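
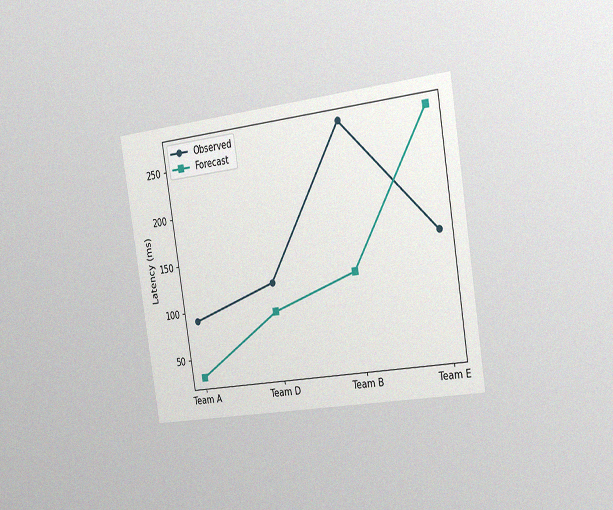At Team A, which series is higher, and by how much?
The chart is tilted about 9° counter-clockwise and viewed slightly from the right, with some photo noise. At Team A, Observed sits above the other line by 60ms.

Observed, by 60ms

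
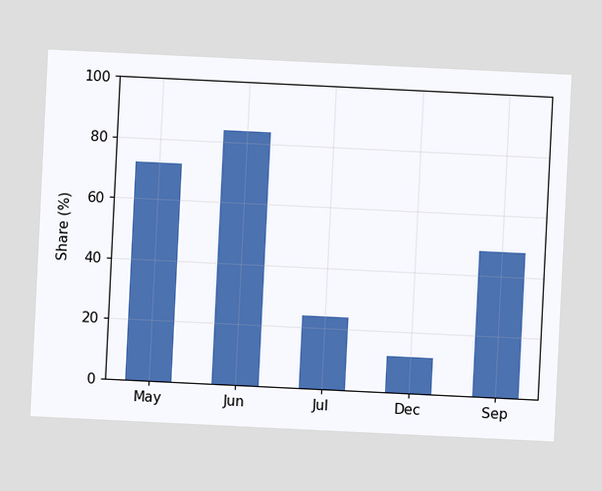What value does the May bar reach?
The chart is tilted about 3° clockwise. Reading along the chart's y-axis, the May bar reaches 72%.

72%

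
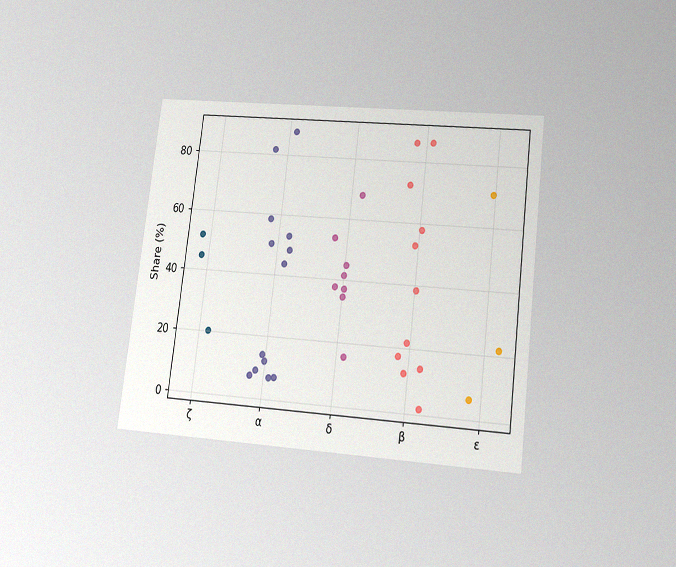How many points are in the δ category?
The chart is tilted about 7° clockwise and viewed slightly from below, with some photo noise. Counting the markers in the δ column gives 8.

8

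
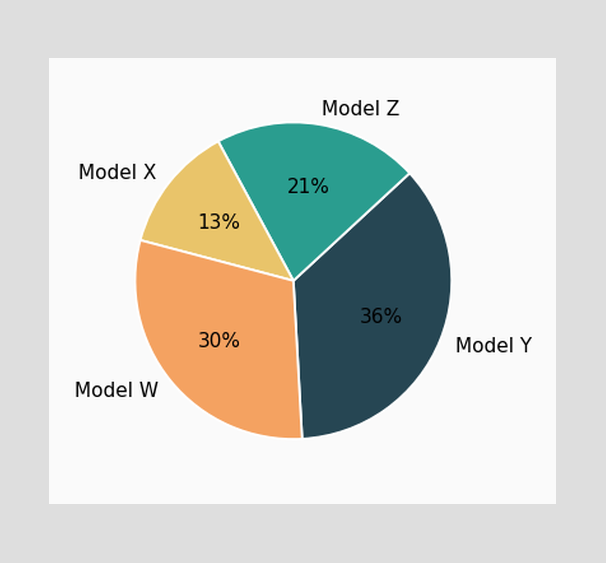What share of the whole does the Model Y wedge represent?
The Model Y slice takes up 36% of the pie.

36%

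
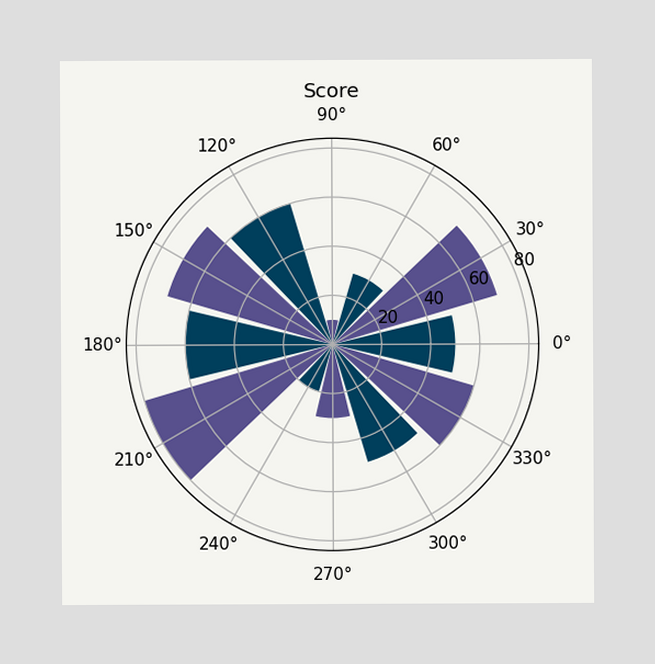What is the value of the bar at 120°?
60

The bar at 120° reaches 60 on the radial axis.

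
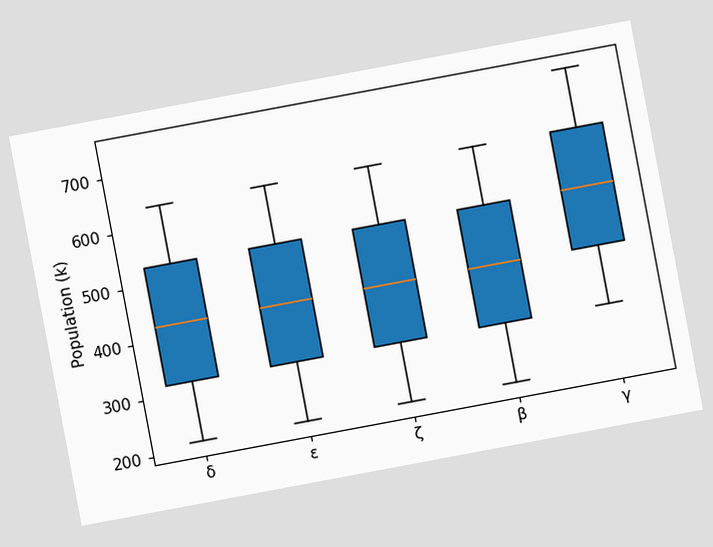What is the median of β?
The chart is tilted about 11° counter-clockwise. The median line in the β box sits at 424k.

424k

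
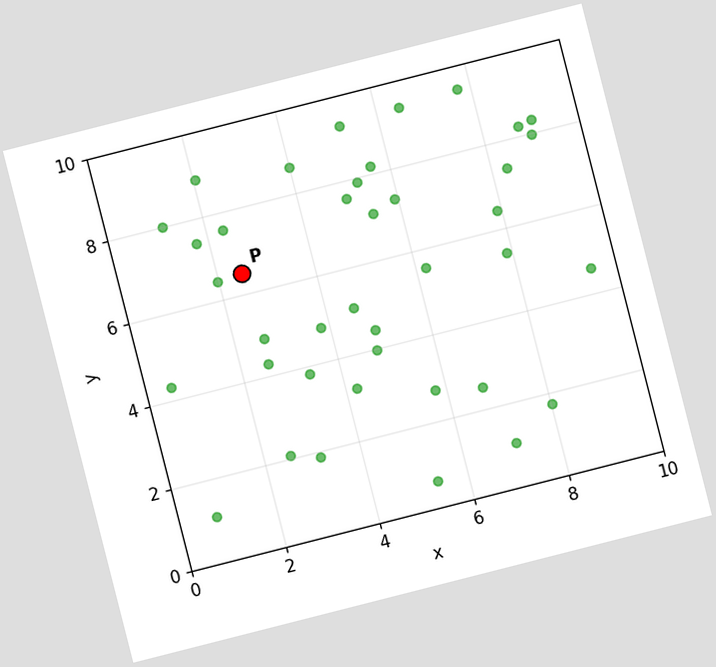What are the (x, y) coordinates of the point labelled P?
The chart is tilted about 14° counter-clockwise. Following the gridlines from P to each axis, P sits at (2.5, 6.5).

(2.5, 6.5)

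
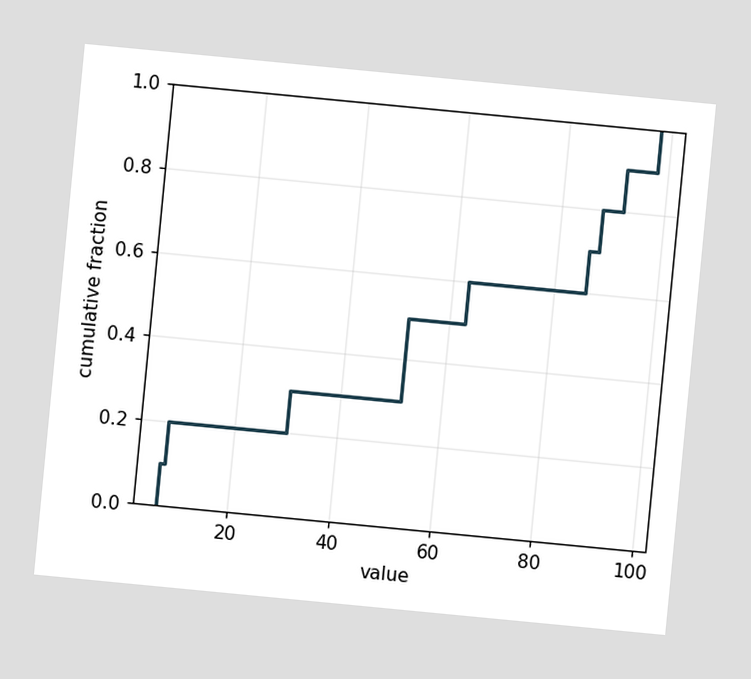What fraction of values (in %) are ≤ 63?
60%

The chart is tilted about 5° clockwise. At x=63 the ECDF step is at 60%.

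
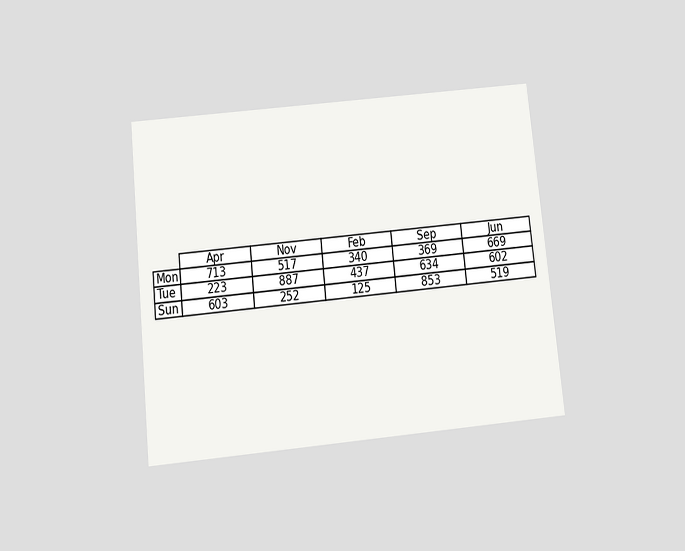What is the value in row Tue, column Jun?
The chart is tilted about 6° counter-clockwise and viewed slightly from below. The (Tue, Jun) cell reads 602.

602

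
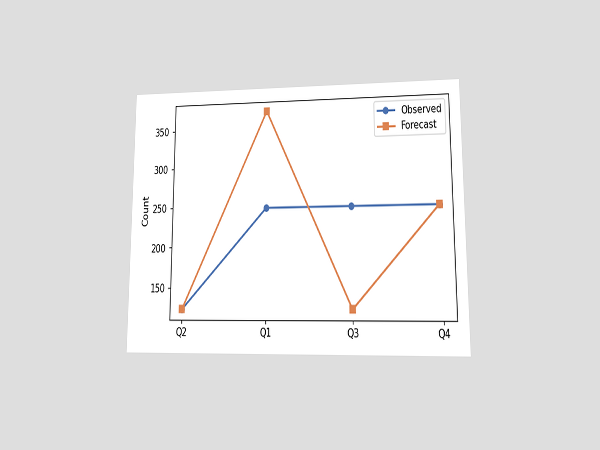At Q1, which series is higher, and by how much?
Forecast, by 124

The chart is viewed at a slight angle. At Q1, Forecast sits above the other line by 124.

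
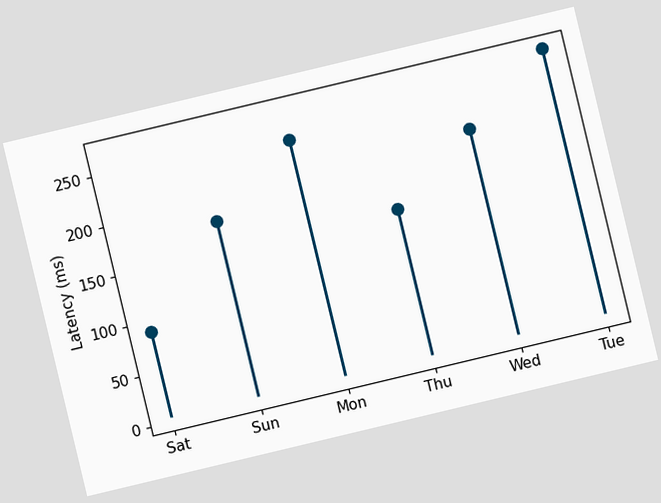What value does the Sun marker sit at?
The chart is tilted about 13° counter-clockwise. The Sun marker sits at 180ms.

180ms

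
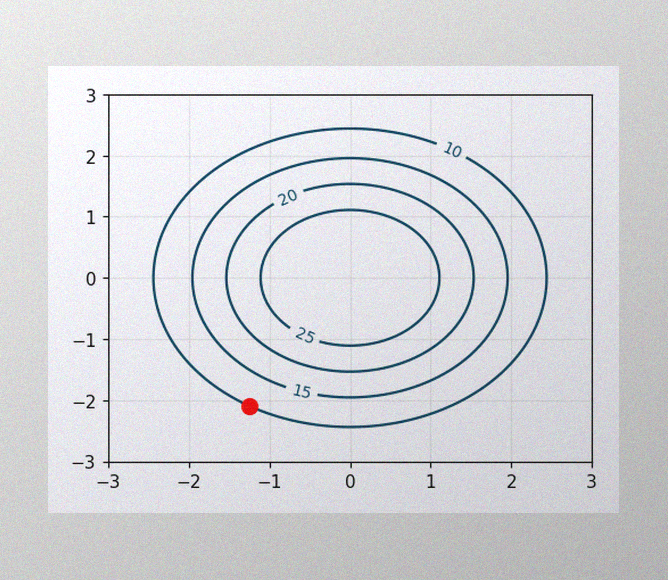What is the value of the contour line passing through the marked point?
10

The image has some photo noise and uneven lighting. The marked point sits on the contour labelled 10.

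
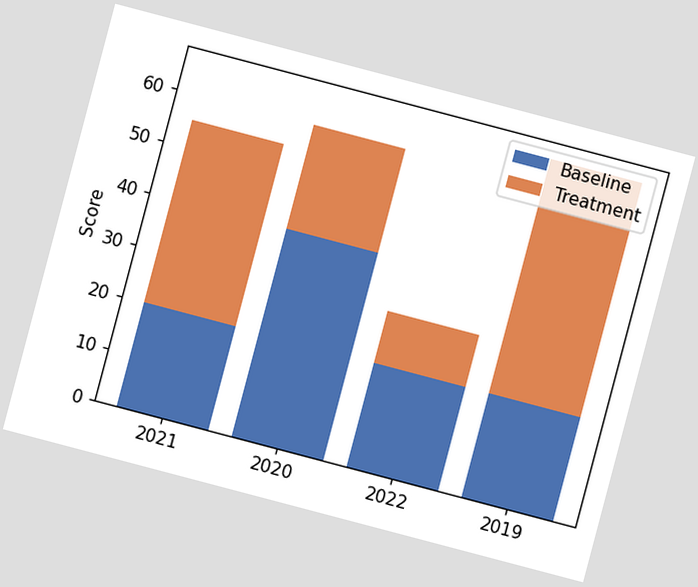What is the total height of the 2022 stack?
The chart is tilted about 15° clockwise. The 2022 stack's top reaches 30 on the y-axis.

30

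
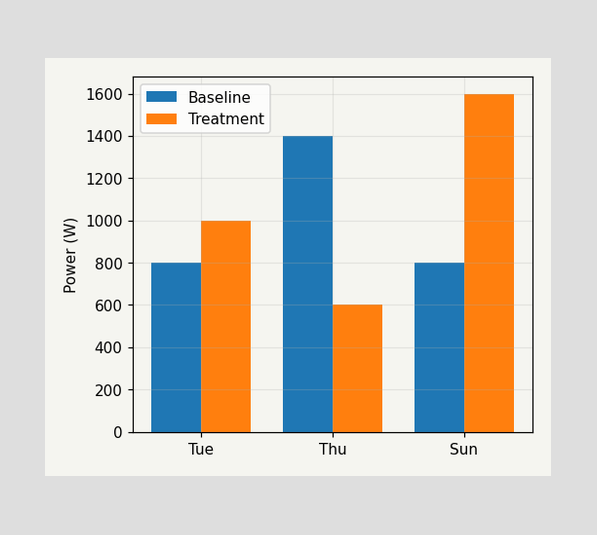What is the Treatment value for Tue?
The Treatment bar at Tue reaches 1000W on the y-axis.

1000W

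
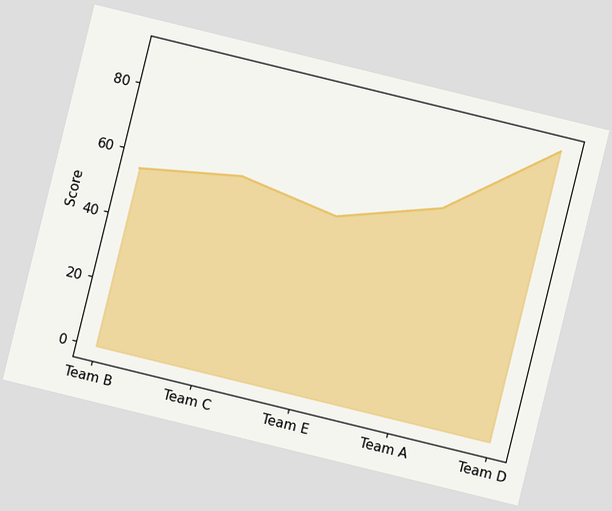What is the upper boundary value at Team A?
65

The chart is tilted about 14° clockwise. At Team A the upper boundary is at 65.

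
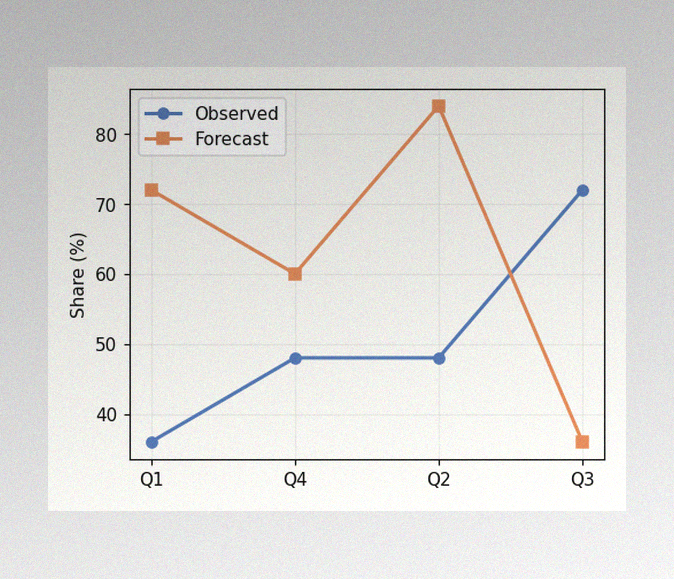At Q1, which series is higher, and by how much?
Forecast, by 36%

The image has some photo noise and uneven lighting. At Q1, Forecast sits above the other line by 36%.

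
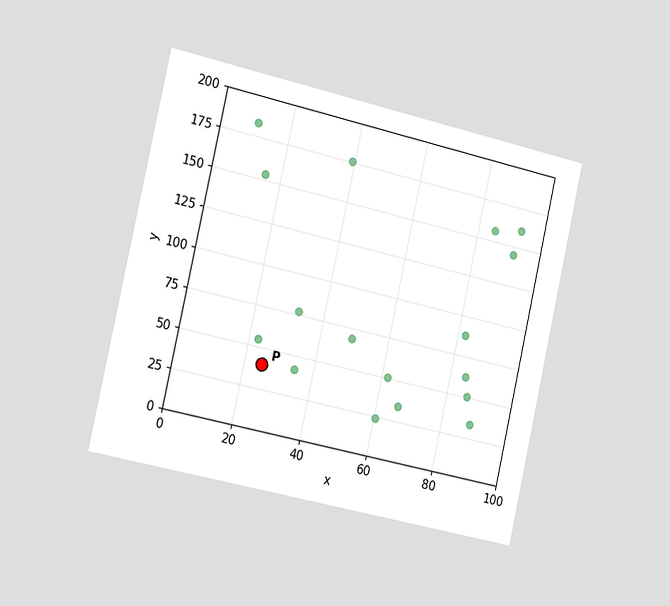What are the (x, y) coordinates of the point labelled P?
(25, 40)

The chart is tilted about 13° clockwise and viewed slightly from the left. Following the gridlines from P to each axis, P sits at (25, 40).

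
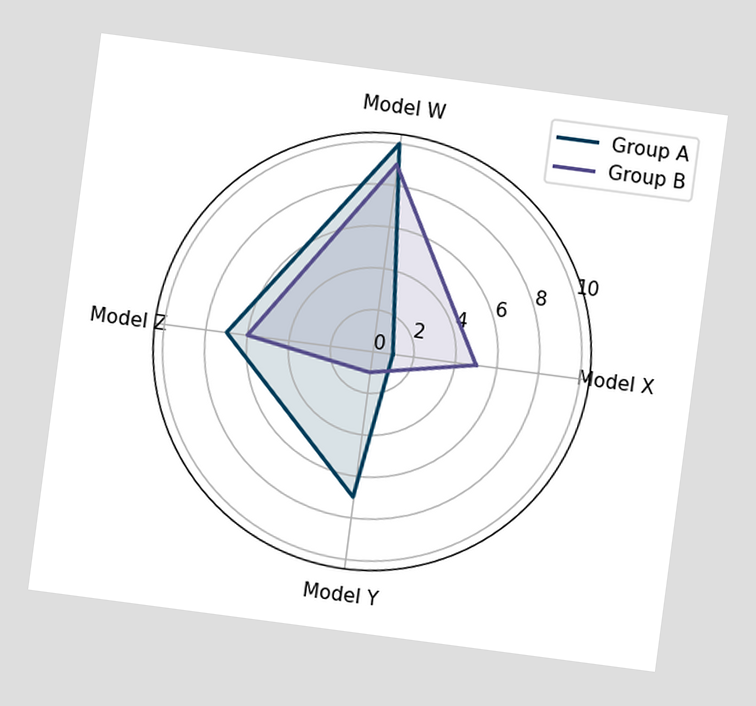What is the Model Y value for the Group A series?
7

The chart is tilted about 7° clockwise. On the Model Y axis, Group A reaches 7.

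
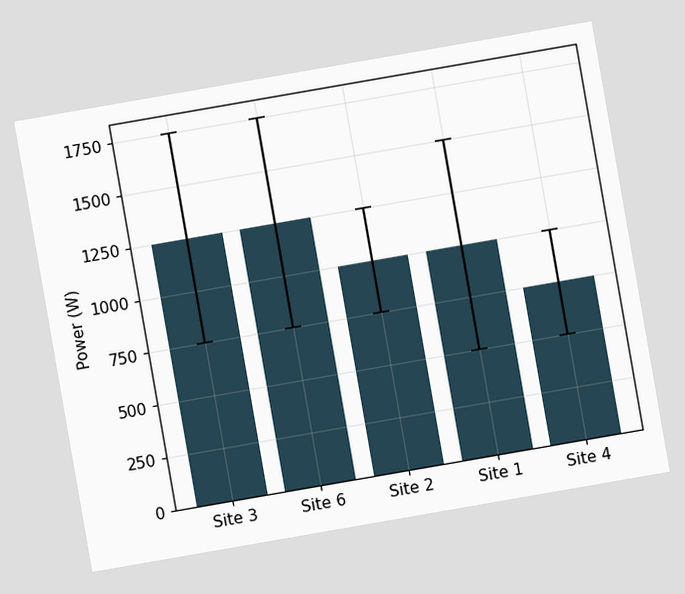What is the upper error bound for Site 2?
The chart is tilted about 10° counter-clockwise. The Site 2 bar's upper whisker reaches 1250W.

1250W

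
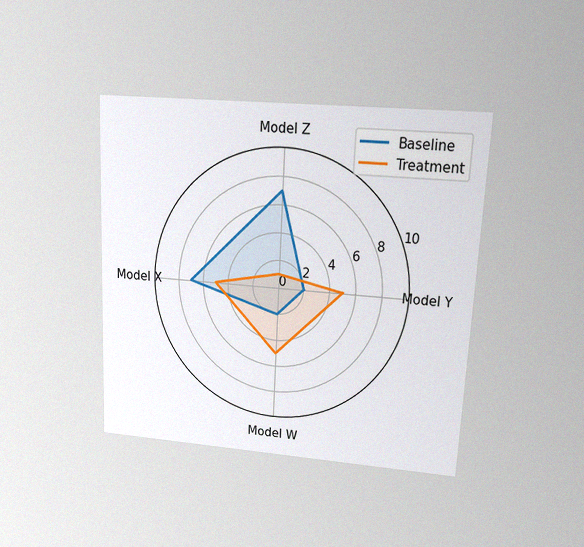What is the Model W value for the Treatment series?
5

The chart is tilted about 3° clockwise and viewed at a slight angle, with some photo noise. On the Model W axis, Treatment reaches 5.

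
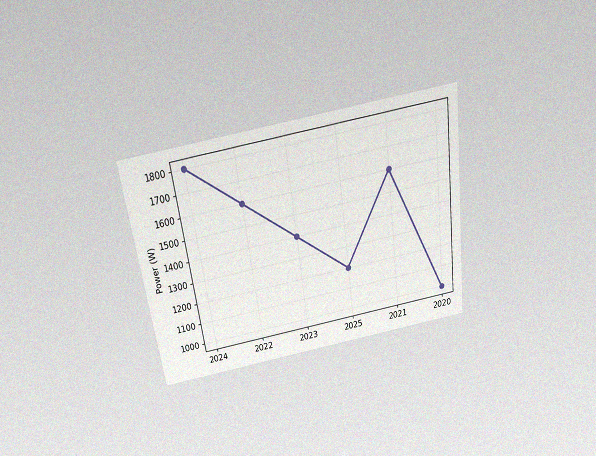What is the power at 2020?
The chart is tilted about 8° counter-clockwise and viewed slightly from above, with some photo noise. At 2020, the line is at 1000W.

1000W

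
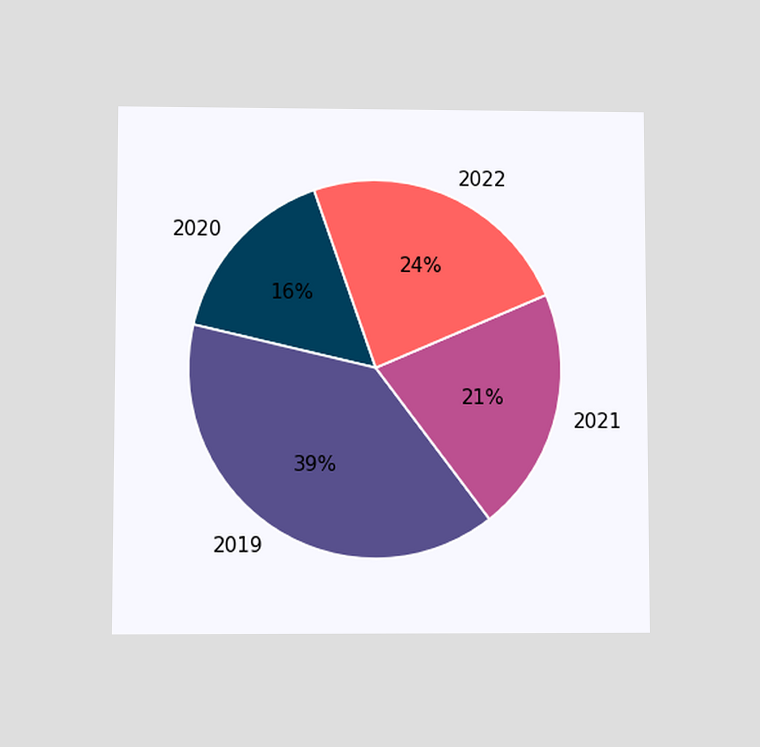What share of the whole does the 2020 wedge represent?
16%

The chart is viewed at a slight angle. The 2020 slice takes up 16% of the pie.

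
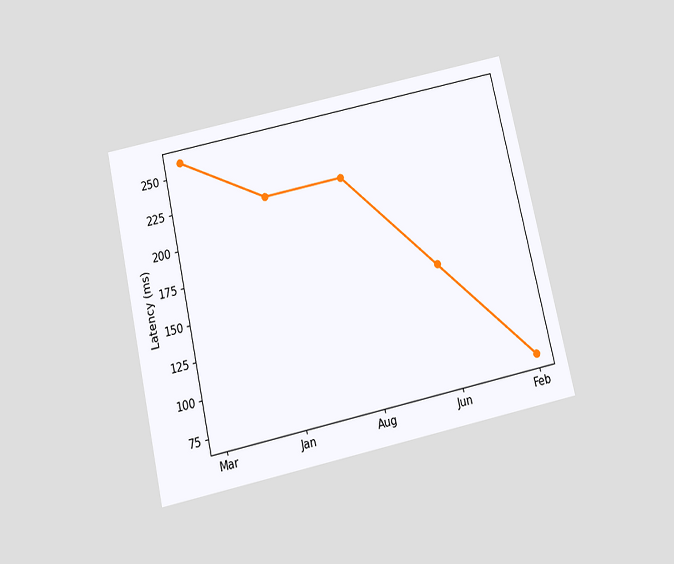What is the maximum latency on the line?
The chart is tilted about 13° counter-clockwise and viewed slightly from below. The highest point is at Mar, and reading across to the y-axis gives 259ms.

259ms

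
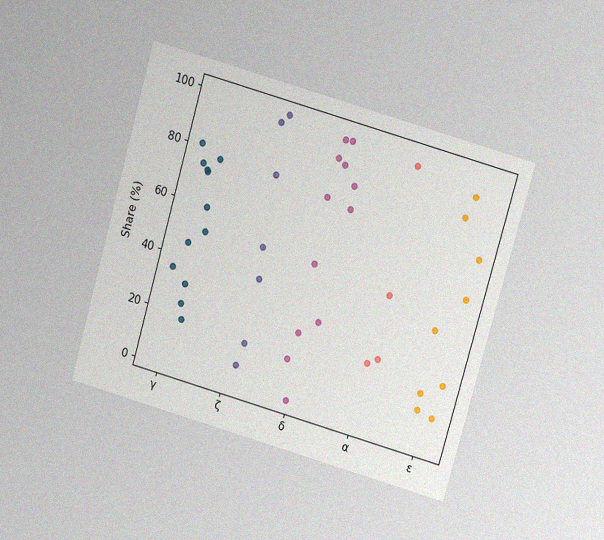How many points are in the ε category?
The chart is tilted about 16° clockwise and viewed slightly from above, with some photo noise. Counting the markers in the ε column gives 9.

9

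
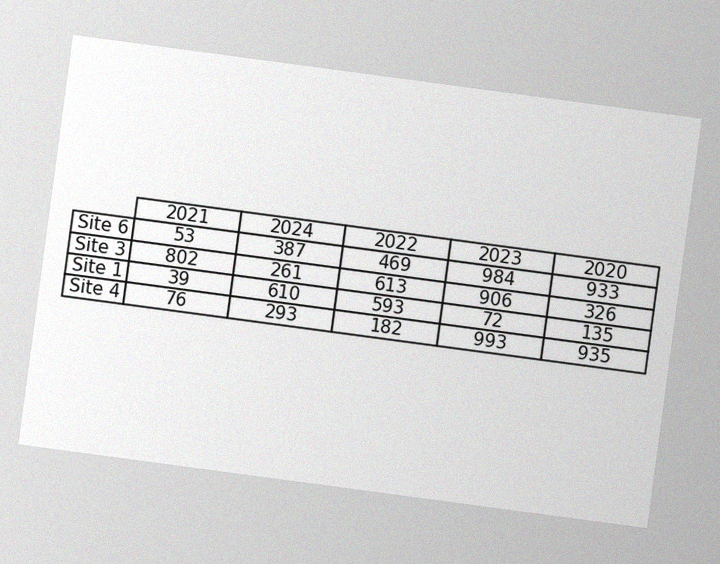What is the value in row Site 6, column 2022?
The chart is tilted about 8° clockwise, with some photo noise. The (Site 6, 2022) cell reads 469.

469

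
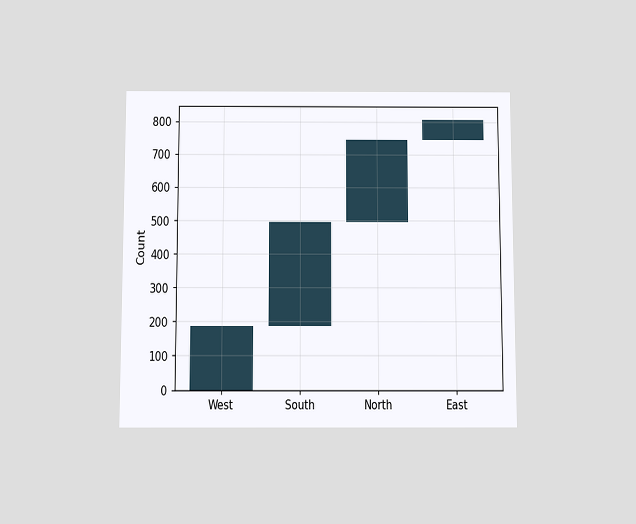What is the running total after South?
The chart is viewed slightly from below. After South the running total reaches 496.

496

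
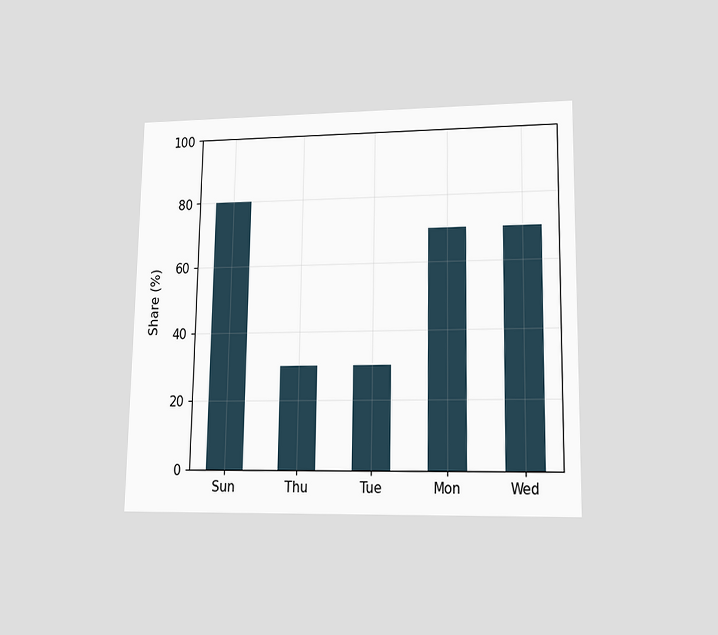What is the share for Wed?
70%

The chart is viewed at a slight angle. Reading along the chart's y-axis, the Wed bar reaches 70%.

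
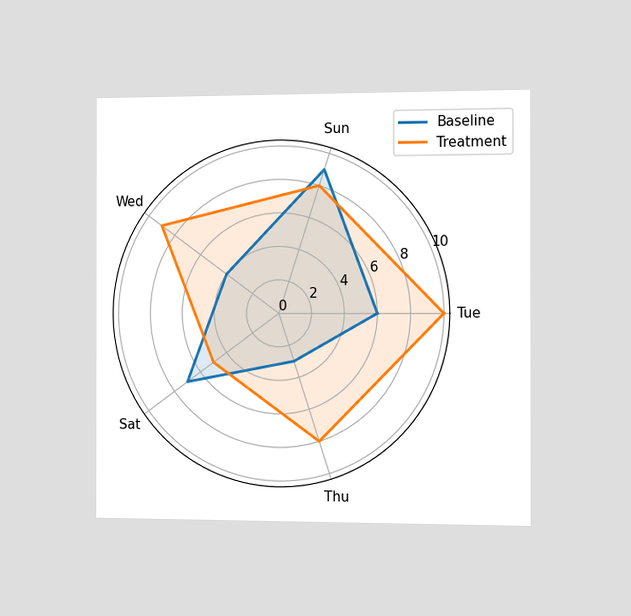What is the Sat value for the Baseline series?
The chart is viewed slightly from the right. On the Sat axis, Baseline reaches 7.

7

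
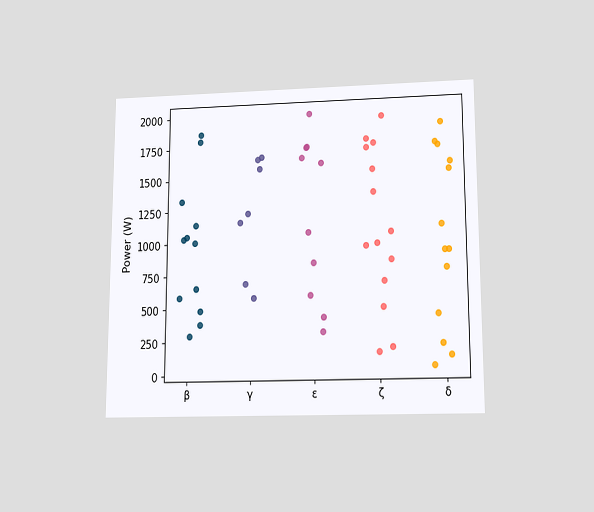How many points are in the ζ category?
The chart is viewed slightly from below. Counting the markers in the ζ column gives 14.

14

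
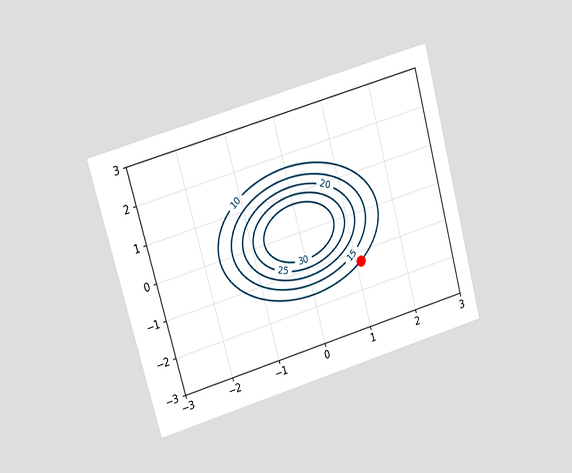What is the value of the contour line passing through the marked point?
The chart is tilted about 16° counter-clockwise and viewed at a slight angle. The marked point sits on the contour labelled 10.

10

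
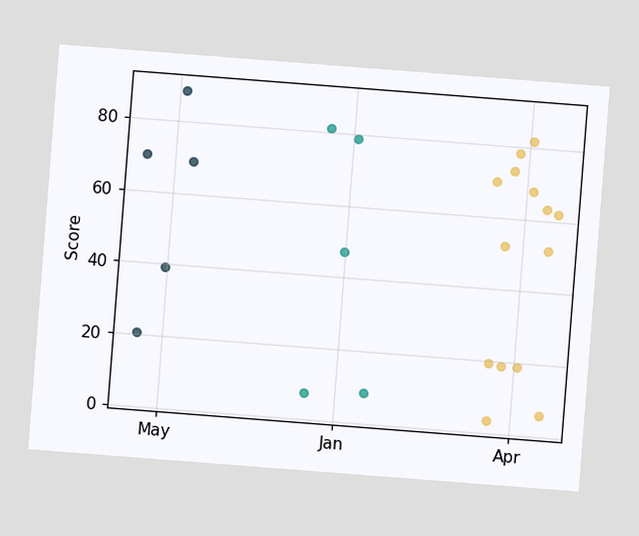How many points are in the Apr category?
14

The chart is tilted about 4° clockwise. Counting the markers in the Apr column gives 14.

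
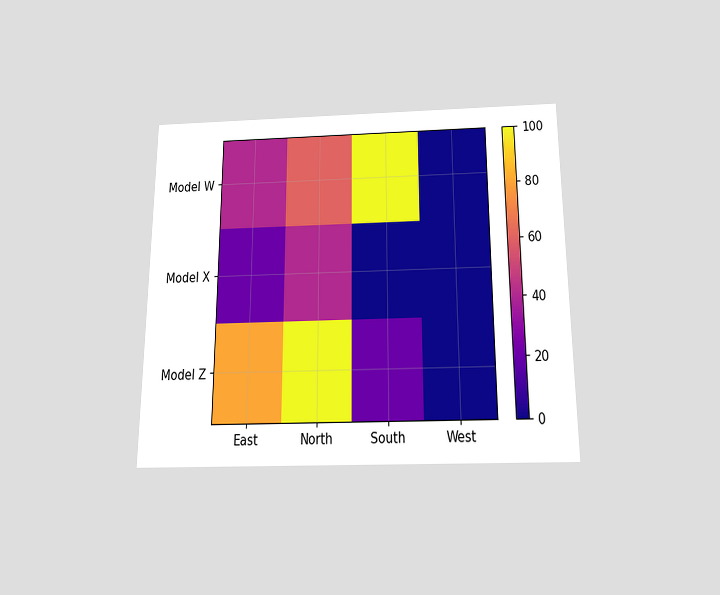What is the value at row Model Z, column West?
The chart is viewed slightly from below. Matching cell (Model Z, West) against the colorbar gives 0.

0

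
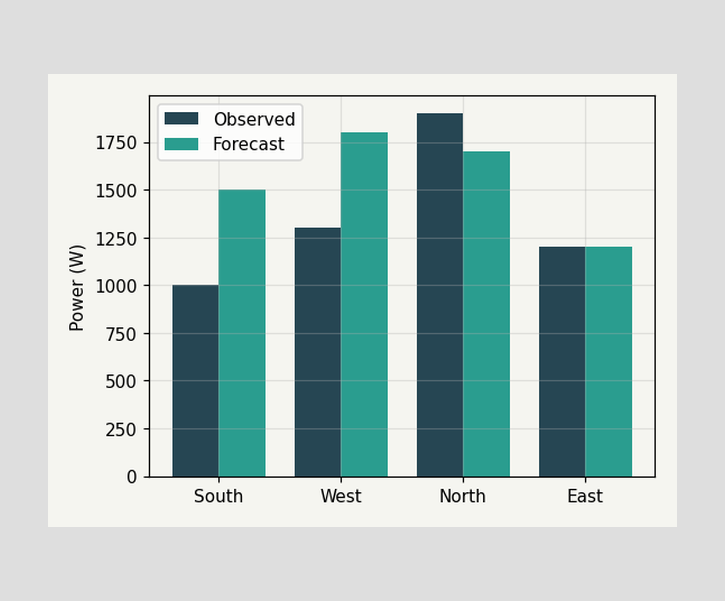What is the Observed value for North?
The Observed bar at North reaches 1900W on the y-axis.

1900W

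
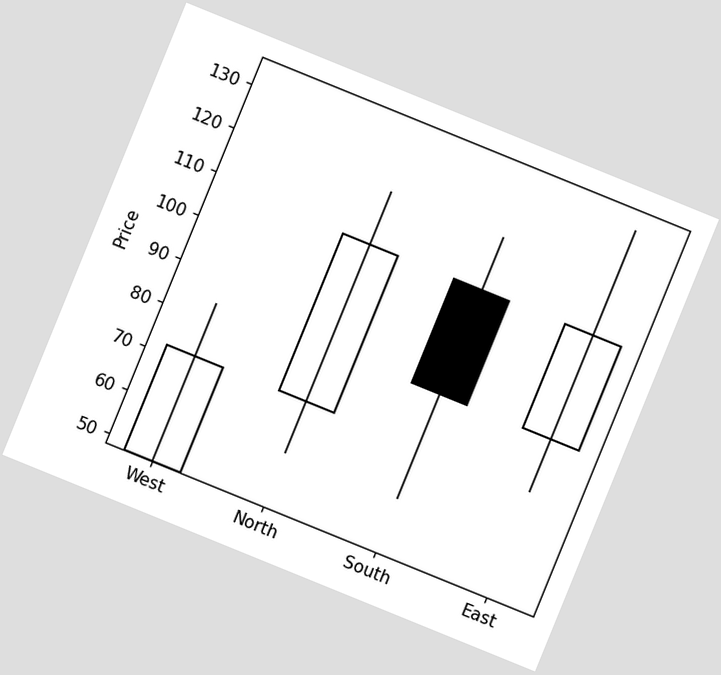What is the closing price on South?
The chart is tilted about 22° clockwise. The South candle closes at 84.

84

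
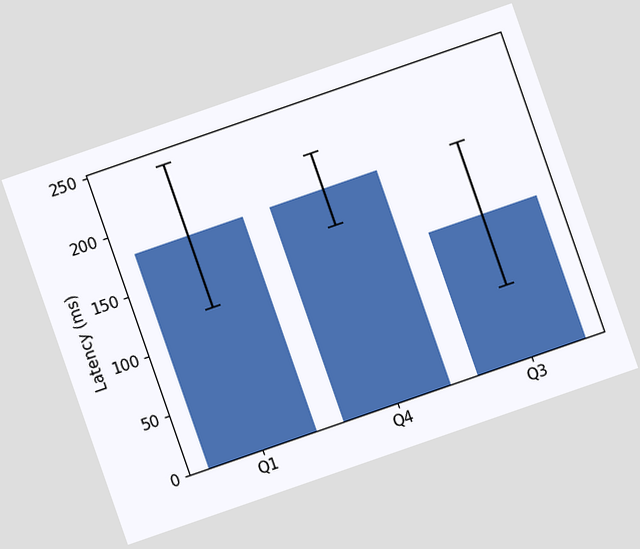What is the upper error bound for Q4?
The chart is tilted about 19° counter-clockwise. The Q4 bar's upper whisker reaches 210ms.

210ms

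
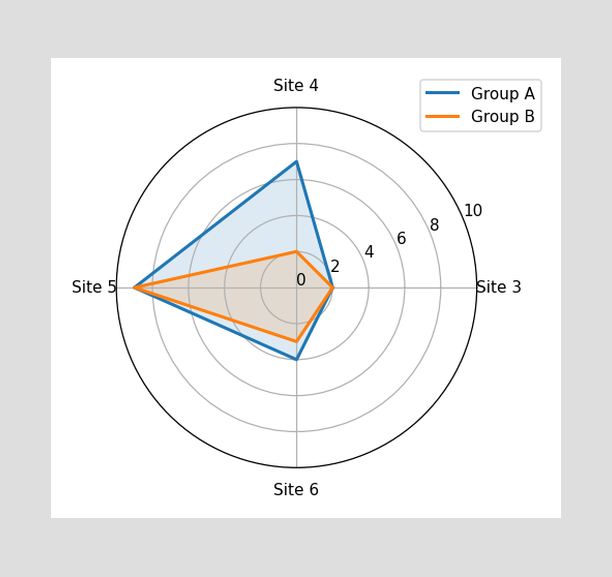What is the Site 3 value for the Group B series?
On the Site 3 axis, Group B reaches 2.

2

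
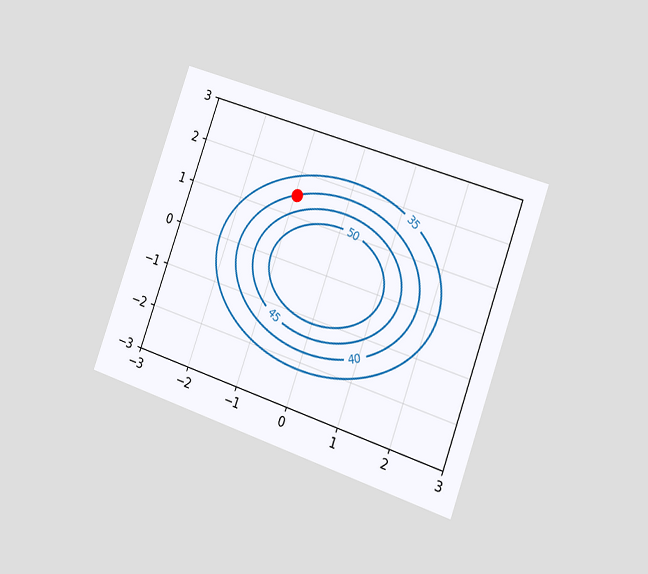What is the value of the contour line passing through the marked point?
40

The chart is tilted about 20° clockwise and viewed slightly from the right. The marked point sits on the contour labelled 40.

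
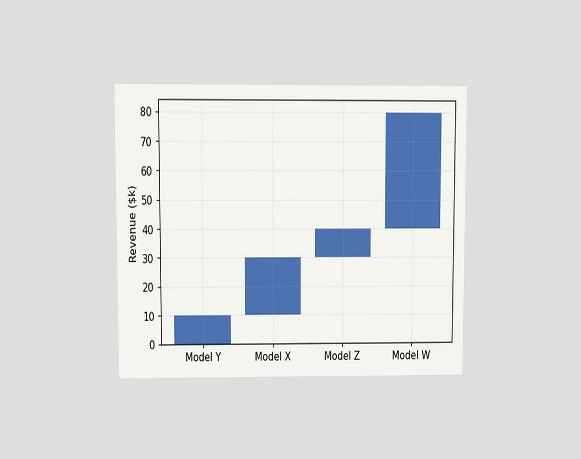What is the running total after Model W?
$80k

The chart is viewed at a slight angle. After Model W the running total reaches $80k.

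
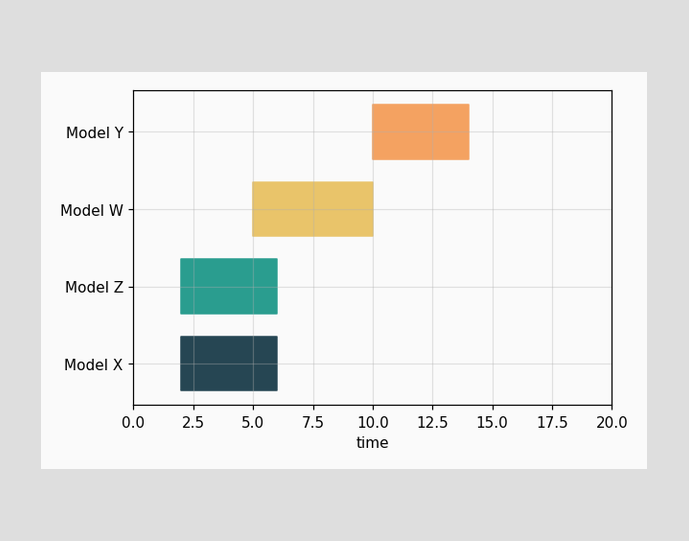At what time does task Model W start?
5

The Model W bar begins at t=5.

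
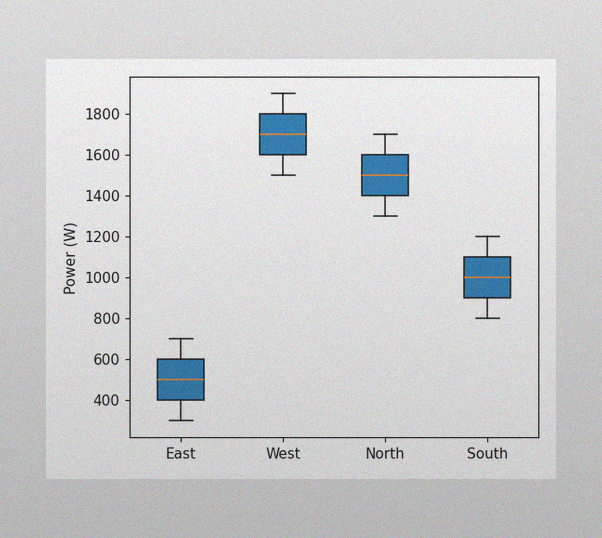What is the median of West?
The image has some photo noise and uneven lighting. The median line in the West box sits at 1700W.

1700W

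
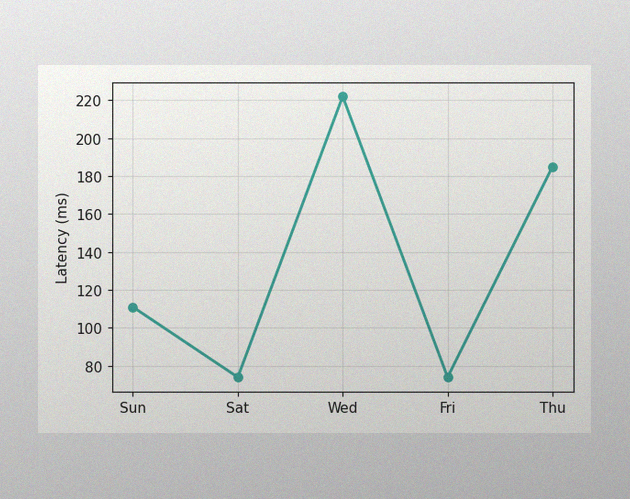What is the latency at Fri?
74ms

The image has some photo noise and uneven lighting. At Fri, the line is at 74ms.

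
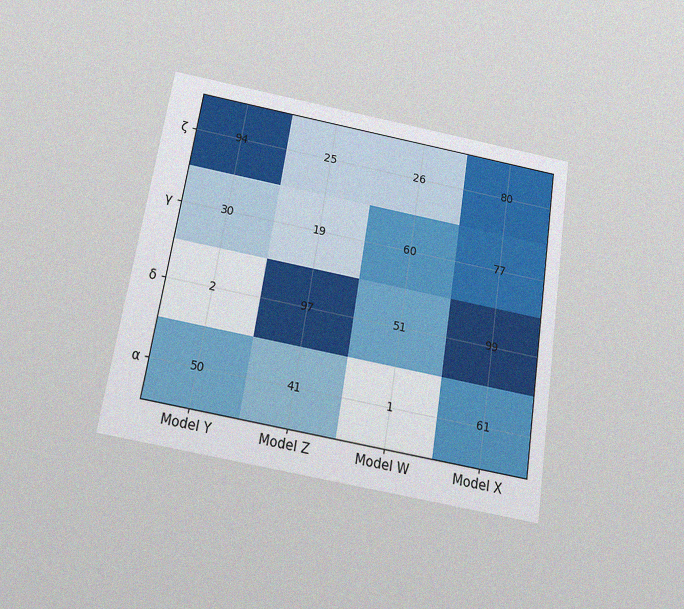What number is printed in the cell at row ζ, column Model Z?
The chart is tilted about 9° clockwise and viewed slightly from below, with some photo noise. The (ζ, Model Z) cell reads 25.

25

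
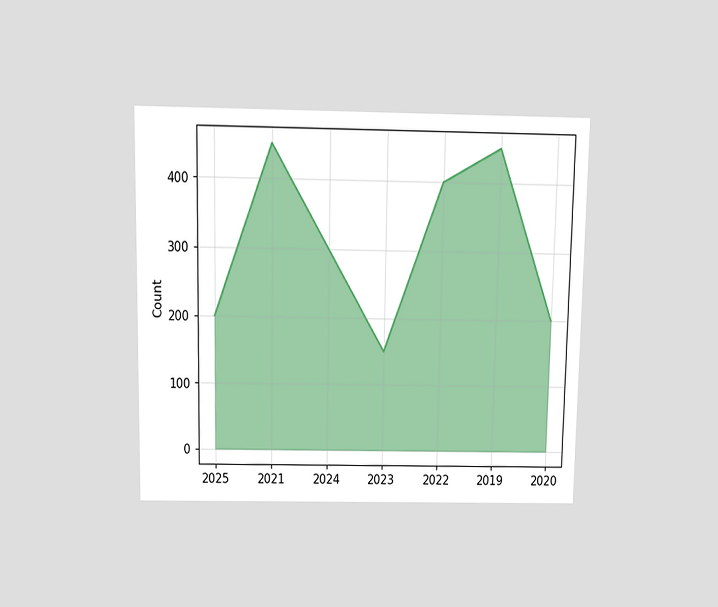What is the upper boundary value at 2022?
The chart is viewed slightly from above. At 2022 the upper boundary is at 400.

400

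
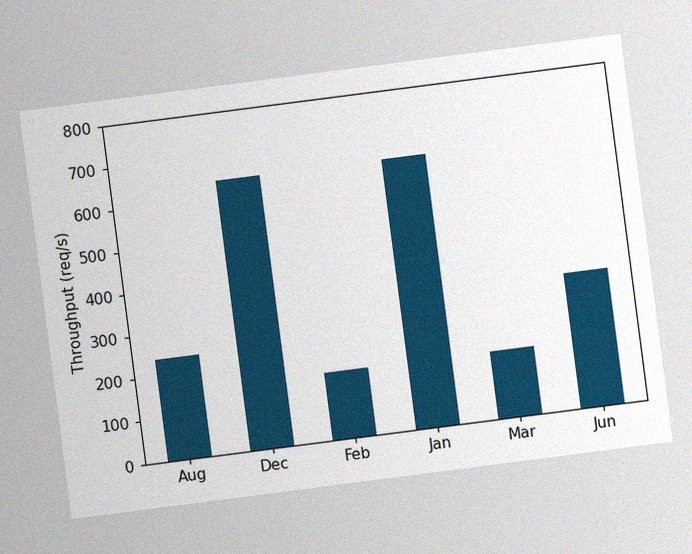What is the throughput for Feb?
The chart is tilted about 7° counter-clockwise, with some photo noise. Reading along the chart's y-axis, the Feb bar reaches 160req/s.

160req/s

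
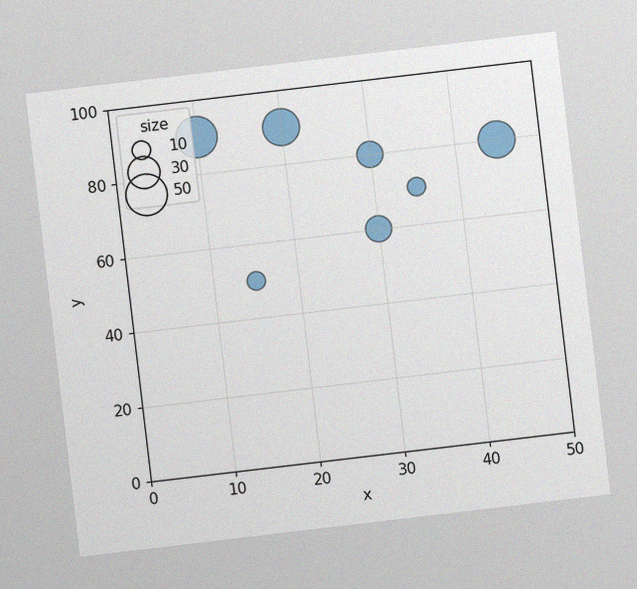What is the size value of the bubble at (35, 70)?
The chart is tilted about 7° counter-clockwise, with some photo noise. Matching the bubble at (35, 70) against the size legend gives 10.

10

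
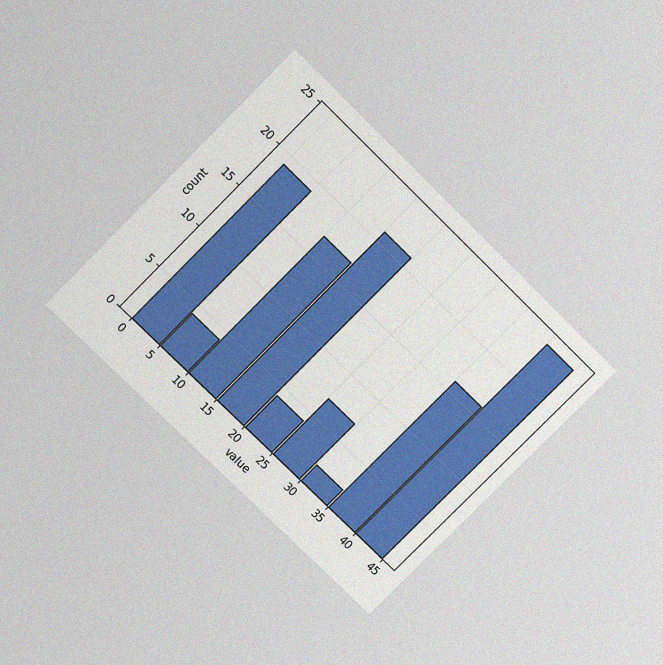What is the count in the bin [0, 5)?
19

The chart is tilted about 45° clockwise and viewed slightly from above, with some photo noise. The [0, 5) bin has height 19.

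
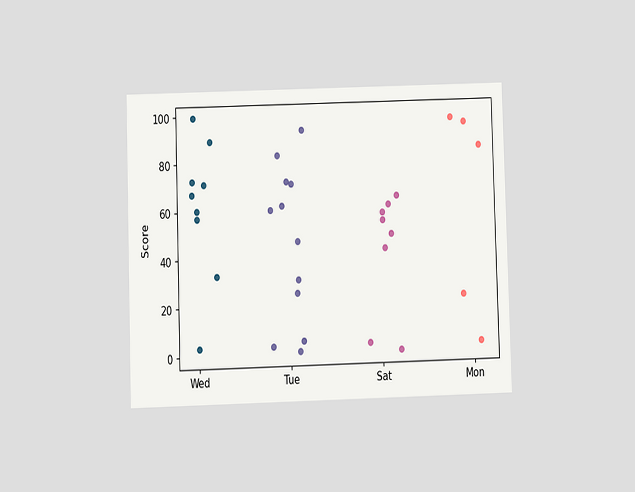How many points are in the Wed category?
9

The chart is viewed at a slight angle. Counting the markers in the Wed column gives 9.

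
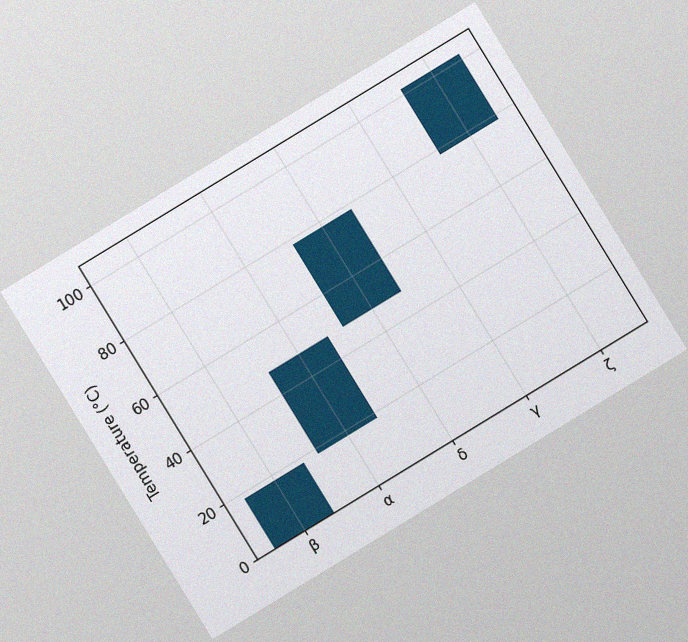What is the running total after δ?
The chart is tilted about 31° counter-clockwise, with some photo noise. After δ the running total reaches 78°C.

78°C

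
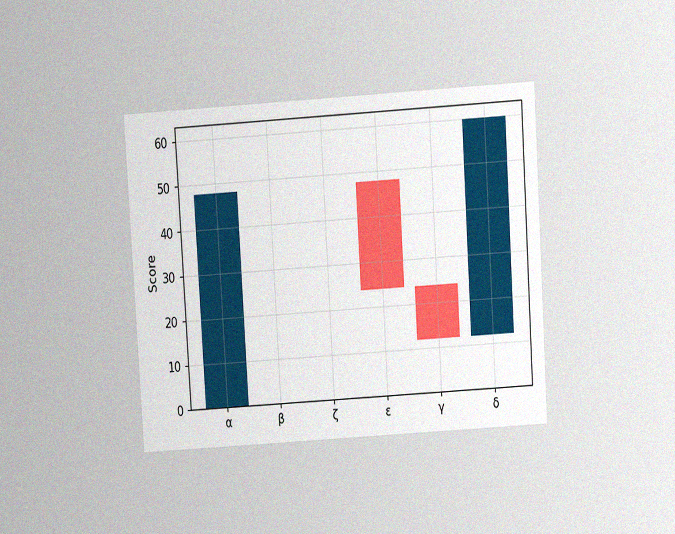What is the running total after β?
48

The chart is tilted about 4° counter-clockwise and viewed slightly from above, with some photo noise. After β the running total reaches 48.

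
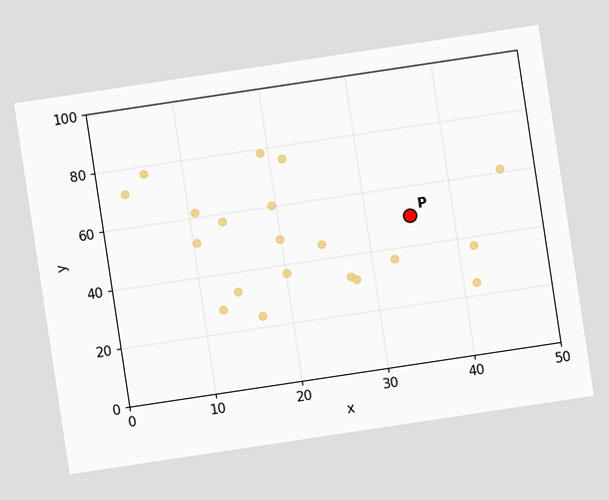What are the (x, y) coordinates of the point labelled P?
(35, 50)

The chart is tilted about 9° counter-clockwise. Following the gridlines from P to each axis, P sits at (35, 50).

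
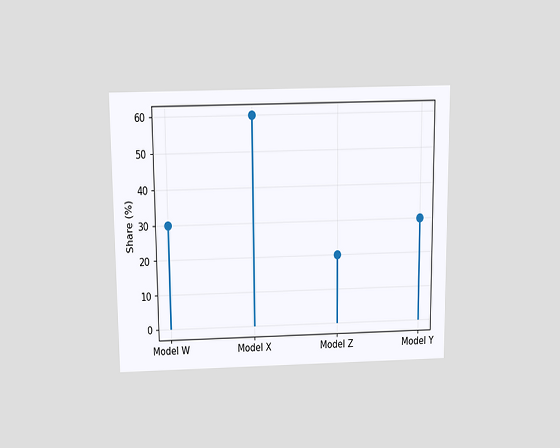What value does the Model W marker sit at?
The chart is viewed slightly from above. The Model W marker sits at 30%.

30%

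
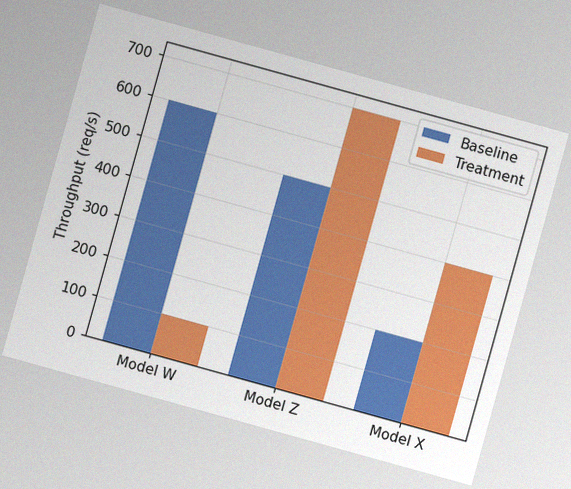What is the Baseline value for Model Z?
The chart is tilted about 16° clockwise, with some photo noise. The Baseline bar at Model Z reaches 500req/s on the y-axis.

500req/s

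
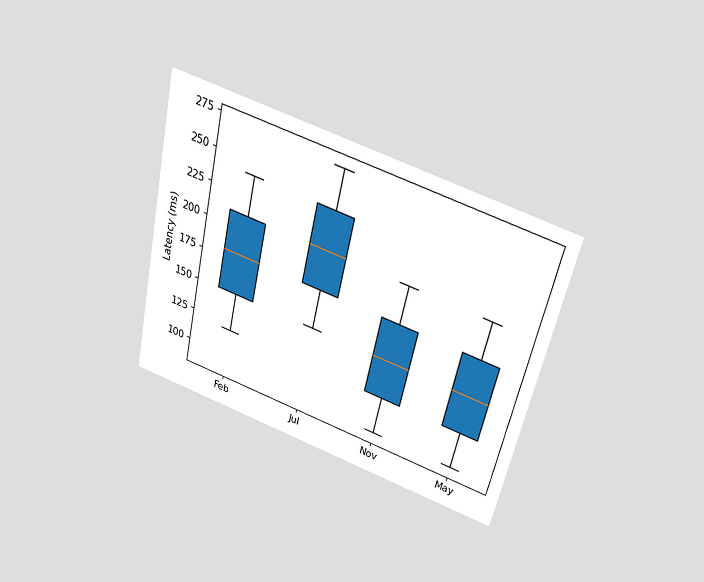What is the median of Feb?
180ms

The chart is tilted about 13° clockwise and viewed slightly from above. The median line in the Feb box sits at 180ms.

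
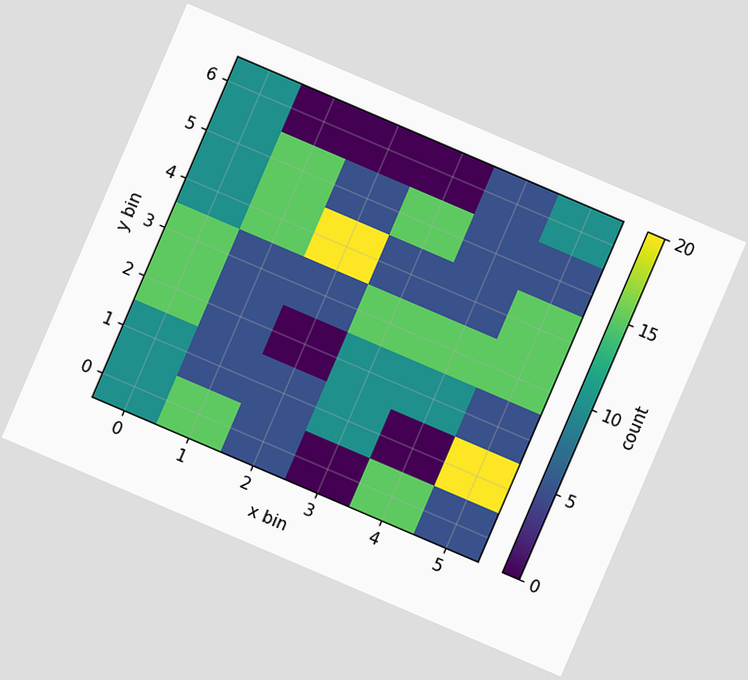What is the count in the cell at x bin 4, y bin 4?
The chart is tilted about 23° clockwise. Matching the cell (4, 4) against the colorbar gives 5.

5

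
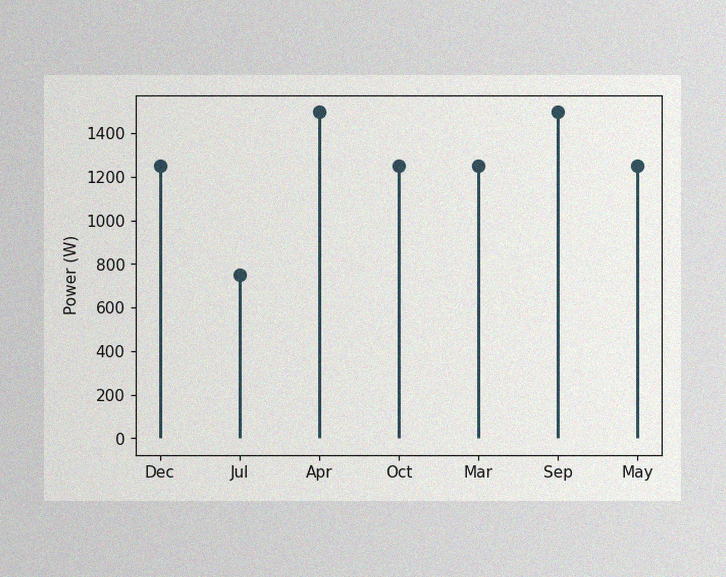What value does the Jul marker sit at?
The image has some photo noise and uneven lighting. The Jul marker sits at 750W.

750W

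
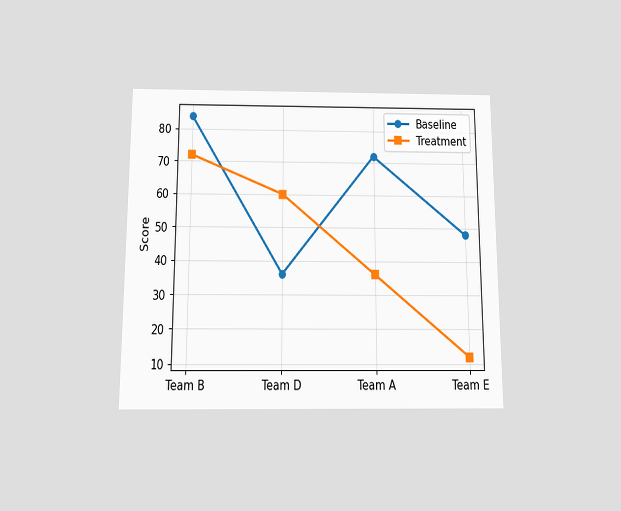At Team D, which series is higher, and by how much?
The chart is viewed slightly from below. At Team D, Treatment sits above the other line by 24.

Treatment, by 24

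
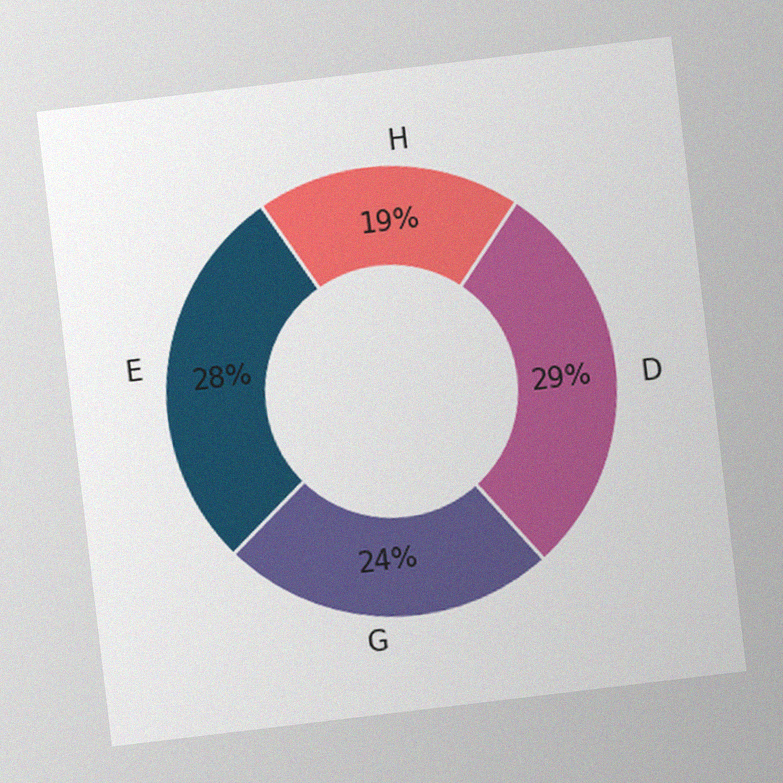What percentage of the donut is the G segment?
24%

The chart is tilted about 7° counter-clockwise, with some photo noise. The G segment takes up 24% of the ring.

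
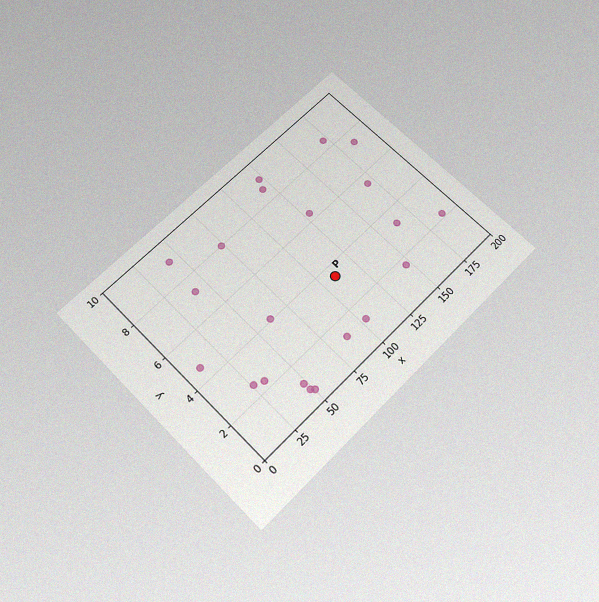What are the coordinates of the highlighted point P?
(110, 3.5)

The chart is tilted about 45° counter-clockwise and viewed slightly from below, with some photo noise. Following the gridlines from P to each axis, P sits at (110, 3.5).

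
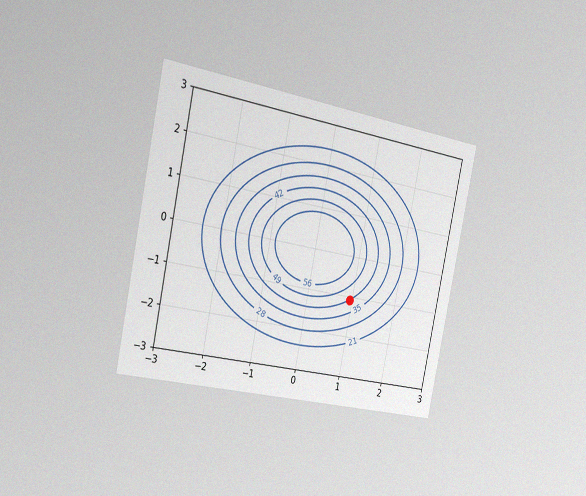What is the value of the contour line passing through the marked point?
The chart is tilted about 12° clockwise and viewed slightly from the left, with some photo noise. The marked point sits on the contour labelled 42.

42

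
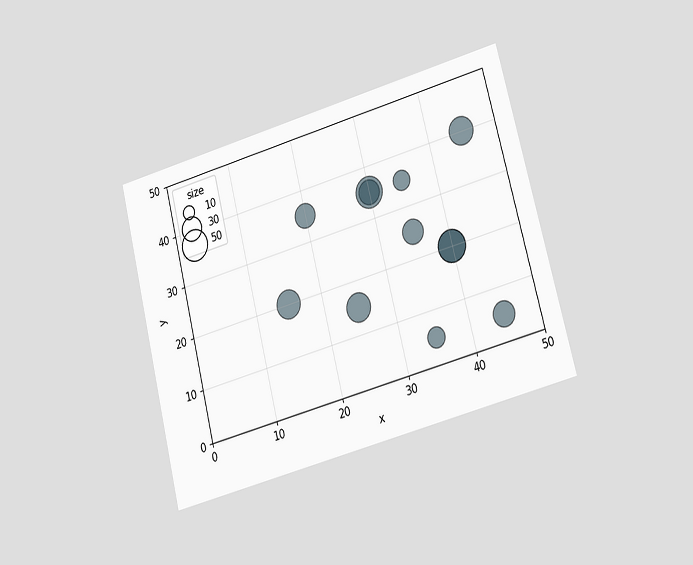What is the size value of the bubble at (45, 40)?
40

The chart is tilted about 14° counter-clockwise and viewed at a slight angle. Matching the bubble at (45, 40) against the size legend gives 40.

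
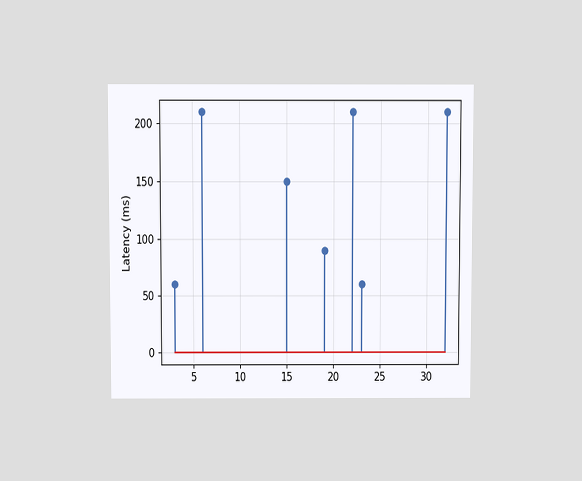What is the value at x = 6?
The chart is viewed slightly from above. The stem at x=6 reaches 210ms.

210ms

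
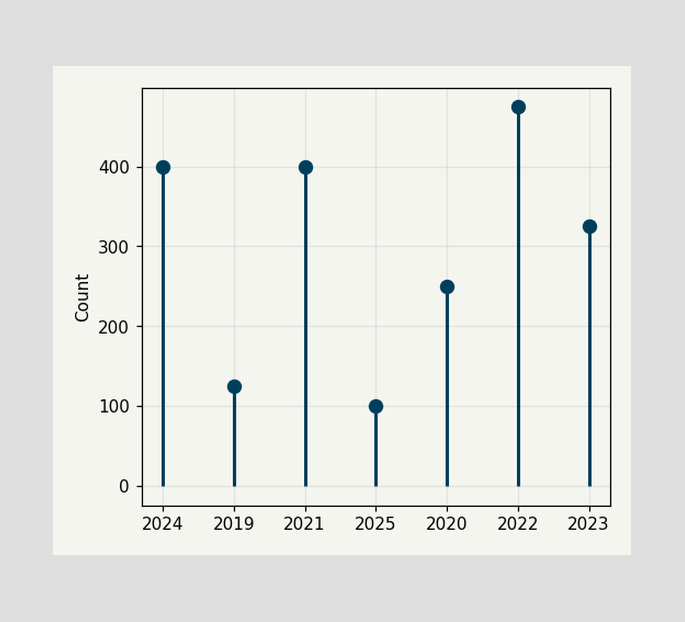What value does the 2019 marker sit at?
125

The 2019 marker sits at 125.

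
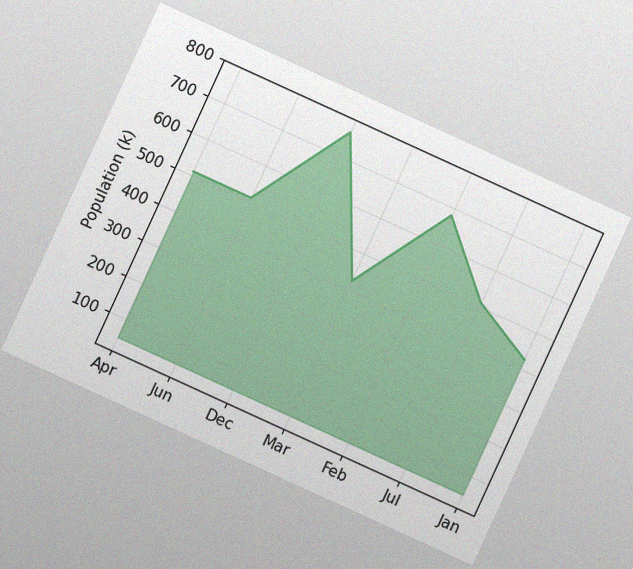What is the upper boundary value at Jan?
425k

The chart is tilted about 25° clockwise, with some photo noise. At Jan the upper boundary is at 425k.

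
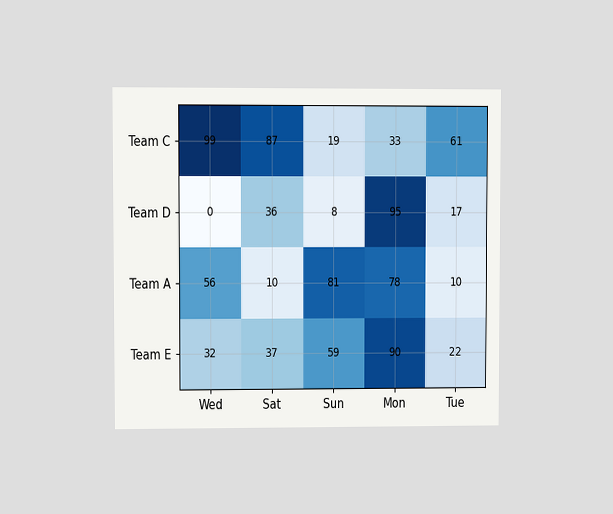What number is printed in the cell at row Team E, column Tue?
The chart is viewed at a slight angle. The (Team E, Tue) cell reads 22.

22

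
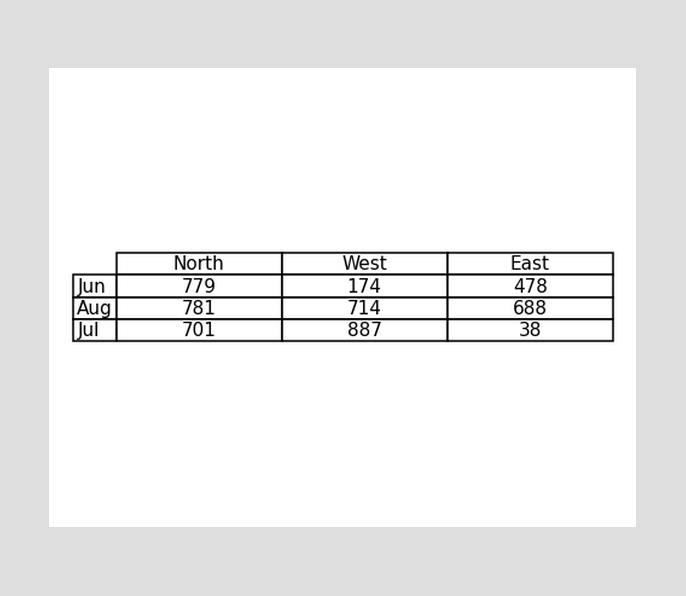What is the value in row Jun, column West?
The (Jun, West) cell reads 174.

174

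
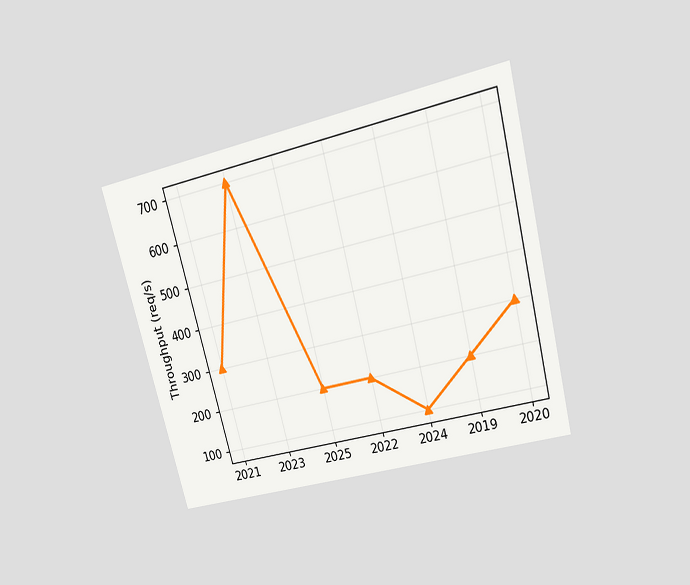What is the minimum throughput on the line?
100req/s

The chart is tilted about 14° counter-clockwise and viewed slightly from above. The lowest point is at 2024, and reading across to the y-axis gives 100req/s.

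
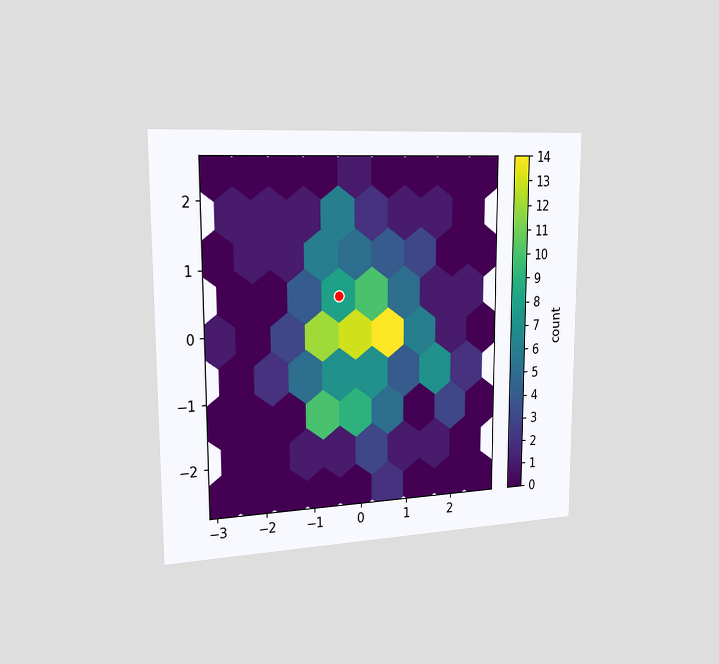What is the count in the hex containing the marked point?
8

The chart is viewed slightly from the left. The marked hex reads 8 on the colorbar.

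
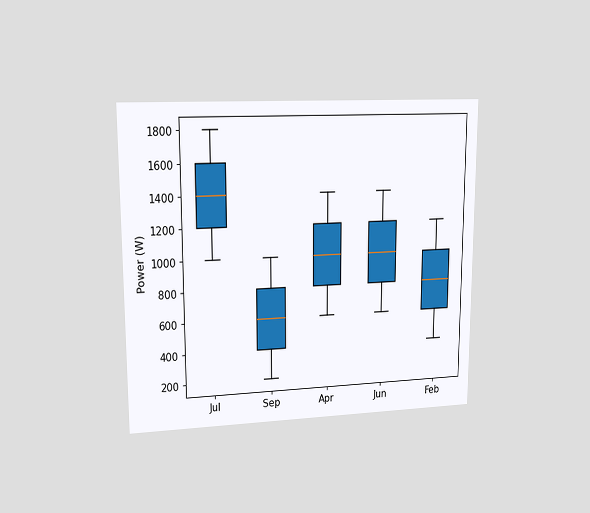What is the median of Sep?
600W

The chart is viewed at a slight angle. The median line in the Sep box sits at 600W.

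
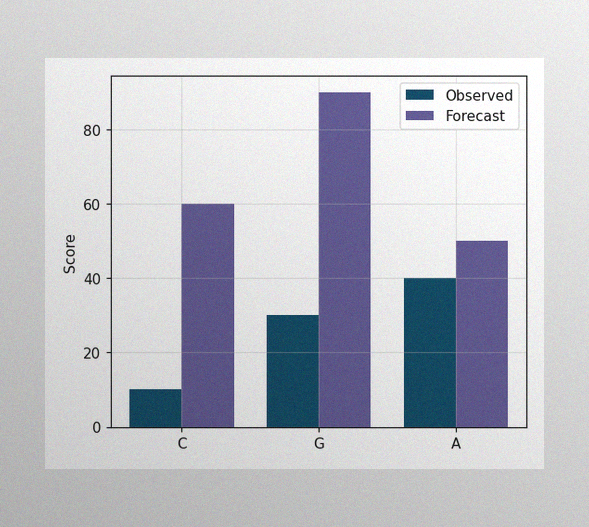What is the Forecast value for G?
The image has some photo noise and uneven lighting. The Forecast bar at G reaches 90 on the y-axis.

90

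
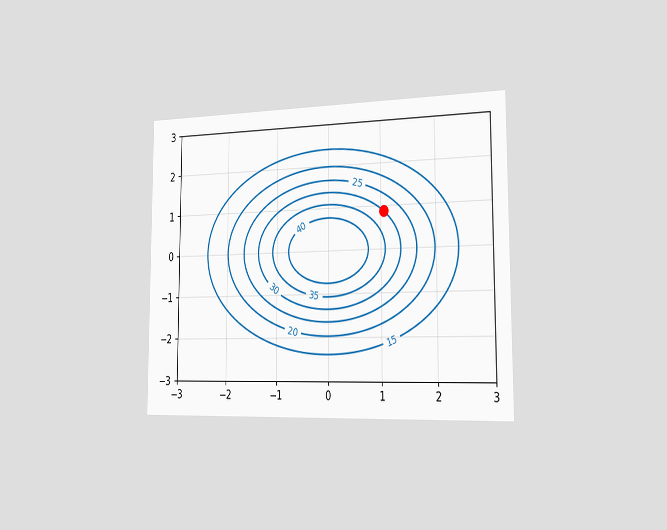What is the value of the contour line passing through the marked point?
30

The chart is viewed slightly from the right. The marked point sits on the contour labelled 30.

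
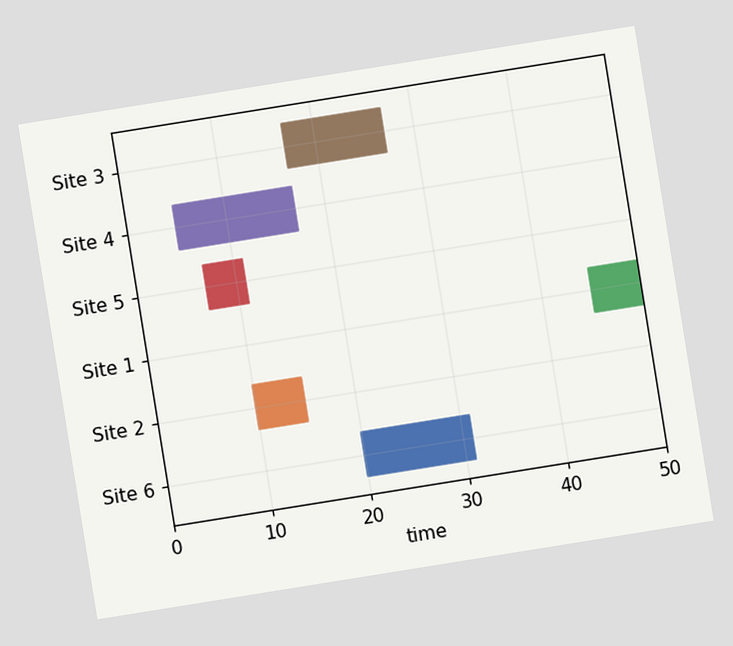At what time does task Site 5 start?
The chart is tilted about 9° counter-clockwise. The Site 5 bar begins at t=7.

7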